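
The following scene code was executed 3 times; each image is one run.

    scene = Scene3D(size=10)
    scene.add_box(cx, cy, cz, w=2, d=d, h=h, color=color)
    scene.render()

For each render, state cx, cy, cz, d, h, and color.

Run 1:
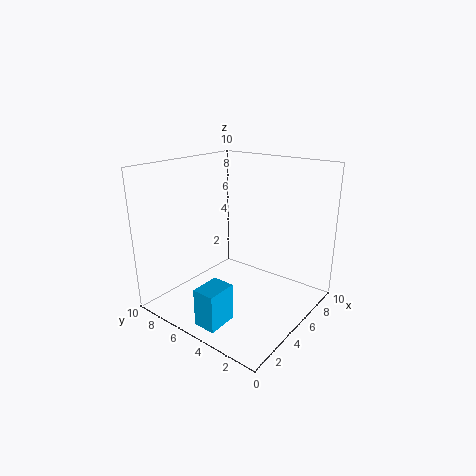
cx = 0.5
cy = 3.5
cz = 0.5
d = 1.5
h = 2.5
color = 'deepskyblue'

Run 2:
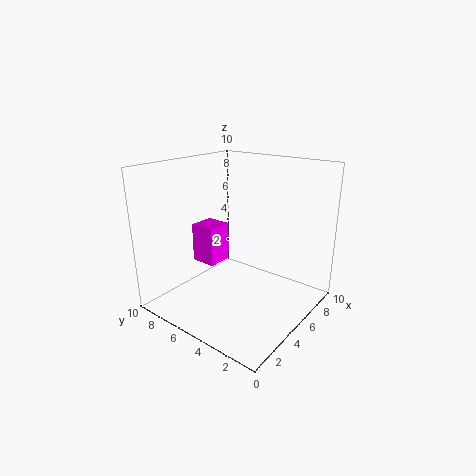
cx = 5
cy = 7.5
cz = 2
d = 2
h = 3
color = 'magenta'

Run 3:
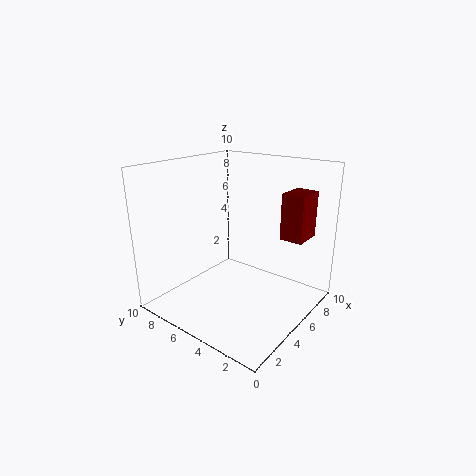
cx = 5.5
cy = 0.5
cz = 5.5
d = 1.5
h = 3
color = 'maroon'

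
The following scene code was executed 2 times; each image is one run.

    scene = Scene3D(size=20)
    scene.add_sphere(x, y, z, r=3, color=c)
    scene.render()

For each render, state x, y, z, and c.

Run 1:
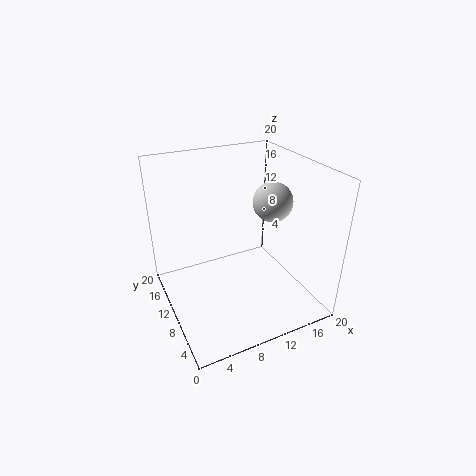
x = 17; y = 12.5; z = 13; c = 'lightgray'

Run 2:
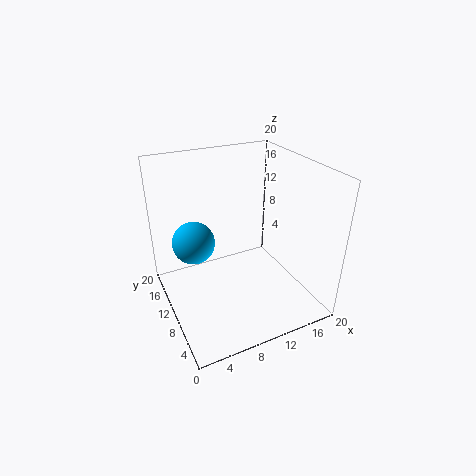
x = 4.5; y = 13; z = 9; c = 'deepskyblue'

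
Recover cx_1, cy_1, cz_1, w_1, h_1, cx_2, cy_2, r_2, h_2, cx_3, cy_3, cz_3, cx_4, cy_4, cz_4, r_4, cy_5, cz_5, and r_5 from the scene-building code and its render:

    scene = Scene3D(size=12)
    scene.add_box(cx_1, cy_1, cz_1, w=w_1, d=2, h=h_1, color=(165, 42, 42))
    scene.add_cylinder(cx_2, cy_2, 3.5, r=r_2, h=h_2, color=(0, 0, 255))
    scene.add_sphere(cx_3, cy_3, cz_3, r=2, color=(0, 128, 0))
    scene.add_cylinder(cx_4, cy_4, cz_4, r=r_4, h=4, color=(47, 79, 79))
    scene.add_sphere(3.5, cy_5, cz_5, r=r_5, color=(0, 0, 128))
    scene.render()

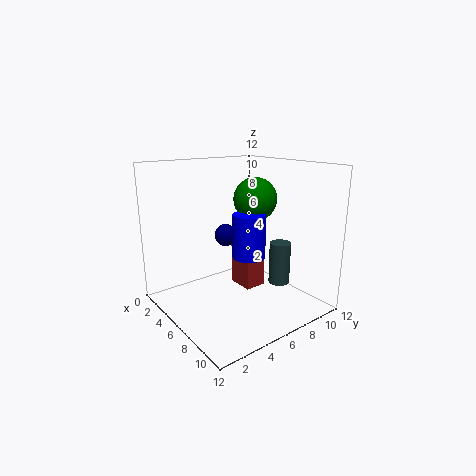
cx_1 = 3, cy_1 = 7.5, cz_1 = 0.5, w_1 = 2.5, h_1 = 5, cx_2 = 5, cy_2 = 8, r_2 = 1.5, h_2 = 4, cx_3 = 4, cy_3 = 9.5, cz_3 = 8.5, cx_4 = 6, cy_4 = 11, cz_4 = 0.5, r_4 = 1, cy_5 = 6.5, cz_5 = 5.5, r_5 = 1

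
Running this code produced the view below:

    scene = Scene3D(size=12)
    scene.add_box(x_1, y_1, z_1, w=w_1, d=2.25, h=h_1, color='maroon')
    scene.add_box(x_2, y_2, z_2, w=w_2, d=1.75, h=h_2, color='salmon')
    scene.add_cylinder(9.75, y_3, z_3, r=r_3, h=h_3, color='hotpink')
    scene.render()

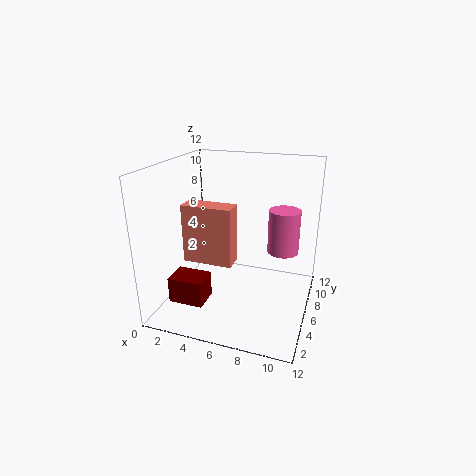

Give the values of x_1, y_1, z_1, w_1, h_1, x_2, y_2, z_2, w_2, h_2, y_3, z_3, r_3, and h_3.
x_1 = 0.75, y_1 = 3, z_1 = 0.5, w_1 = 3, h_1 = 2.25, x_2 = 1.5, y_2 = 4.75, z_2 = 3.75, w_2 = 4.25, h_2 = 5, y_3 = 6.25, z_3 = 5.25, r_3 = 1.25, h_3 = 3.5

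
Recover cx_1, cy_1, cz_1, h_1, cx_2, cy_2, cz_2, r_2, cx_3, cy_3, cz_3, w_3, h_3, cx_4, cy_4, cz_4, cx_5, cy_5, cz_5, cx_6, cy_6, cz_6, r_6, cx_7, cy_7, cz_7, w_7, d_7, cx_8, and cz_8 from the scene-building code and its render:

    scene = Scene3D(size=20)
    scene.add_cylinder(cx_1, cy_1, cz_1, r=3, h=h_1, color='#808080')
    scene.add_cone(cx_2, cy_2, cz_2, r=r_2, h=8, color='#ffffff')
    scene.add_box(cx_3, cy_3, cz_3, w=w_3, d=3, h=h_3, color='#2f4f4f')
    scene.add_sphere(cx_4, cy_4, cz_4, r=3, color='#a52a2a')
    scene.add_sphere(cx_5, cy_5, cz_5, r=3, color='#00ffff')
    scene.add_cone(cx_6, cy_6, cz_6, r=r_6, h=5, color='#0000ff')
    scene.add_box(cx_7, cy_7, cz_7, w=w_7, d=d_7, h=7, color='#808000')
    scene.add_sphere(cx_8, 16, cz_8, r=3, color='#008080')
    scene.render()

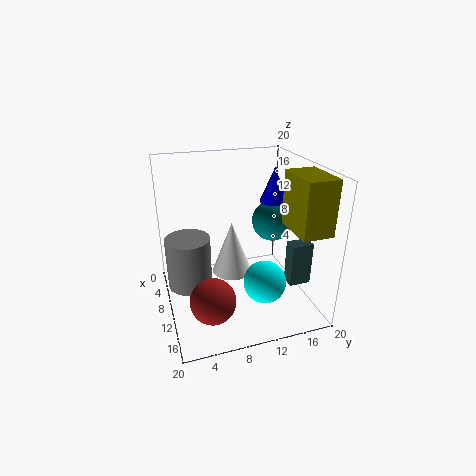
cx_1 = 10, cy_1 = 3, cz_1 = 4, h_1 = 7, cx_2 = 7, cy_2 = 10, cz_2 = 3, r_2 = 3, cx_3 = 13, cy_3 = 16, cz_3 = 4, w_3 = 2, h_3 = 6, cx_4 = 15, cy_4 = 5, cz_4 = 4, cx_5 = 13, cy_5 = 13, cz_5 = 4, cx_6 = 8, cy_6 = 16, cz_6 = 14, r_6 = 2, cx_7 = 13, cy_7 = 15, cz_7 = 13, w_7 = 6, d_7 = 4, cx_8 = 8, cz_8 = 11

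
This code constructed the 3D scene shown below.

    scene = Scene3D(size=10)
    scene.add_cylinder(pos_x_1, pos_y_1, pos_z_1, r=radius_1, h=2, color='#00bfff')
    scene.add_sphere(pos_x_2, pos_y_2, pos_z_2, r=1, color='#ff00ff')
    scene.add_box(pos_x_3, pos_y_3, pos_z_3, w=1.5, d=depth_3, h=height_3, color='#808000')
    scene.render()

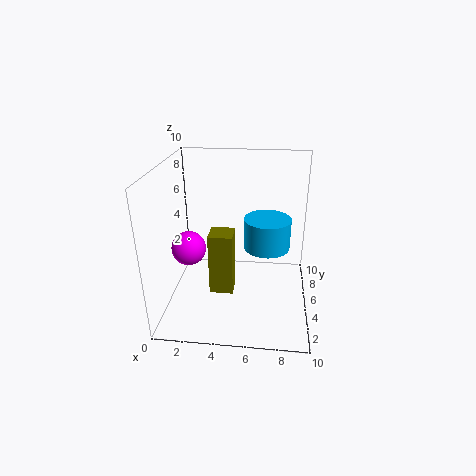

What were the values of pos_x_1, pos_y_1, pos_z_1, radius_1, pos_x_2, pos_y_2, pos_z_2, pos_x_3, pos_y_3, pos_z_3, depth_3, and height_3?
pos_x_1 = 7, pos_y_1 = 4, pos_z_1 = 5, radius_1 = 1.5, pos_x_2 = 2.5, pos_y_2 = 1.5, pos_z_2 = 6, pos_x_3 = 3.5, pos_y_3 = 2, pos_z_3 = 2.5, depth_3 = 1.5, height_3 = 4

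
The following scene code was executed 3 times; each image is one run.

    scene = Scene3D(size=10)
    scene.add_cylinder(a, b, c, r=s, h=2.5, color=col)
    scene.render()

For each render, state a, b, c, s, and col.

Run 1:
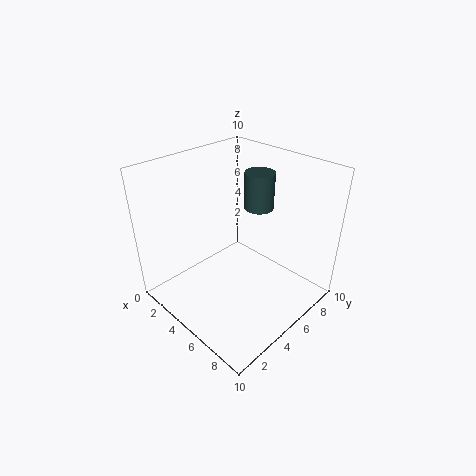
a = 5.5
b = 6.5
c = 7
s = 1
col = 'darkslategray'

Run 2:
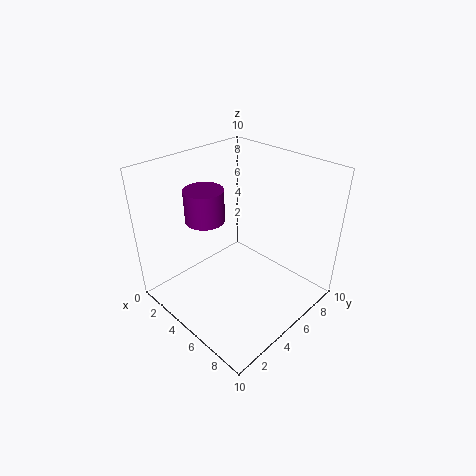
a = 1.5
b = 5
c = 5
s = 1.5
col = 'purple'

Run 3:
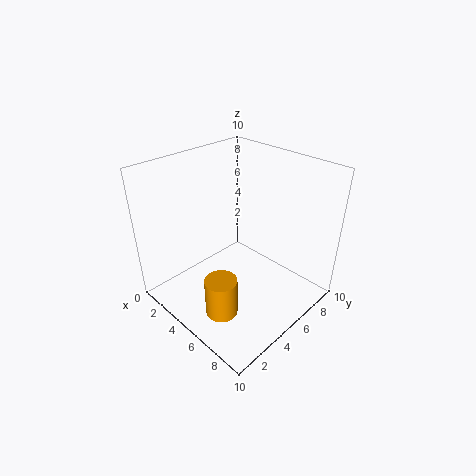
a = 7
b = 1.5
c = 2
s = 1
col = 'orange'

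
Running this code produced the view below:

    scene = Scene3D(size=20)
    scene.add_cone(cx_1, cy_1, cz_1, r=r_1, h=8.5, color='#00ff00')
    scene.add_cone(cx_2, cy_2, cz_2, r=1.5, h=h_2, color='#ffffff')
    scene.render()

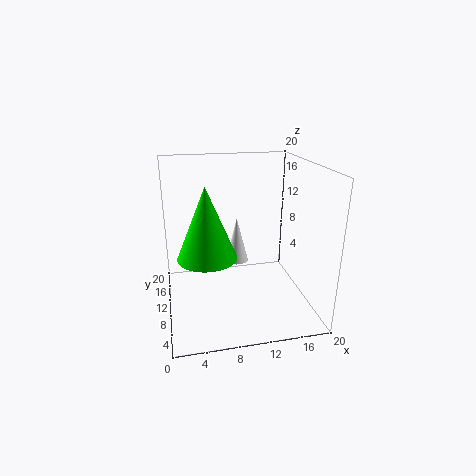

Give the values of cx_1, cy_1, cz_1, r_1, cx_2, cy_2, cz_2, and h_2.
cx_1 = 5, cy_1 = 4, cz_1 = 10.5, r_1 = 3.5, cx_2 = 9.5, cy_2 = 8.5, cz_2 = 7.5, h_2 = 6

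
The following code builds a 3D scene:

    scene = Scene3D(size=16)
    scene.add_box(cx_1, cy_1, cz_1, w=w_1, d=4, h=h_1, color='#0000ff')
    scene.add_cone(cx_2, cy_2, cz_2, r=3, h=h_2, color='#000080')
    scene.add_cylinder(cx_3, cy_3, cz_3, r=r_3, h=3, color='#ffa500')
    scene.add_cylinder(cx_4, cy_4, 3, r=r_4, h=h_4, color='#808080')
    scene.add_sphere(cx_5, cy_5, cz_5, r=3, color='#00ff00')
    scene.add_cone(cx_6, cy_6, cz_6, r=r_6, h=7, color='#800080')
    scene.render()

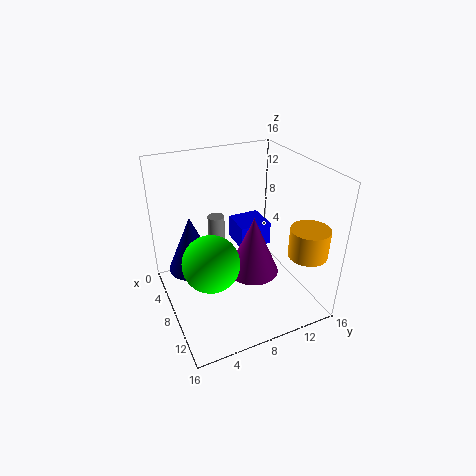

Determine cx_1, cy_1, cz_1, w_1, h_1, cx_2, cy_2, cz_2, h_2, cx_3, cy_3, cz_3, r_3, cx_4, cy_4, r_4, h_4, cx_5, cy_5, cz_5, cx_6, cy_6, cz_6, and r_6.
cx_1 = 1; cy_1 = 10; cz_1 = 4; w_1 = 4; h_1 = 3; cx_2 = 3; cy_2 = 4; cz_2 = 2; h_2 = 7; cx_3 = 14; cy_3 = 13; cz_3 = 8; r_3 = 2; cx_4 = 4; cy_4 = 7; r_4 = 1; h_4 = 6; cx_5 = 10; cy_5 = 4; cz_5 = 7; cx_6 = 8; cy_6 = 10; cz_6 = 3; r_6 = 3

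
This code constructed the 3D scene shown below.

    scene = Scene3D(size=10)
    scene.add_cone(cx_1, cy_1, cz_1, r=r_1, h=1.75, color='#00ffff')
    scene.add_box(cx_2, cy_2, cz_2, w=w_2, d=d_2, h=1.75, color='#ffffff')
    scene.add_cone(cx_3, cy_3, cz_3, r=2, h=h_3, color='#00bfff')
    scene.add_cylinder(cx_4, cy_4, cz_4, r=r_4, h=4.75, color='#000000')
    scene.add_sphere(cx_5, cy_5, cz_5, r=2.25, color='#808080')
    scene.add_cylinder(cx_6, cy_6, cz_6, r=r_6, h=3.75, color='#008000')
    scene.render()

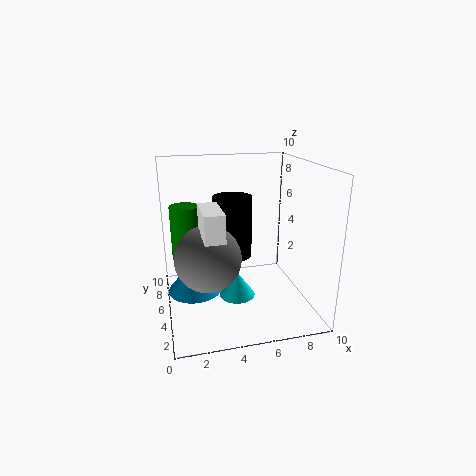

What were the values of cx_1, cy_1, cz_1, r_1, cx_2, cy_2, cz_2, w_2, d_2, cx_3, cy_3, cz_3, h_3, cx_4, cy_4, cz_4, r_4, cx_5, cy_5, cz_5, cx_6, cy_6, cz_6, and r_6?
cx_1 = 4.75
cy_1 = 4.25
cz_1 = 1
r_1 = 1.25
cx_2 = 2.25
cy_2 = 1.75
cz_2 = 6
w_2 = 1.25
d_2 = 3
cx_3 = 2
cy_3 = 6.5
cz_3 = 0.5
h_3 = 2.5
cx_4 = 5.25
cy_4 = 7.75
cz_4 = 2.5
r_4 = 1.5
cx_5 = 2.75
cy_5 = 4.25
cz_5 = 4
cx_6 = 1.5
cy_6 = 6
cz_6 = 3.5
r_6 = 1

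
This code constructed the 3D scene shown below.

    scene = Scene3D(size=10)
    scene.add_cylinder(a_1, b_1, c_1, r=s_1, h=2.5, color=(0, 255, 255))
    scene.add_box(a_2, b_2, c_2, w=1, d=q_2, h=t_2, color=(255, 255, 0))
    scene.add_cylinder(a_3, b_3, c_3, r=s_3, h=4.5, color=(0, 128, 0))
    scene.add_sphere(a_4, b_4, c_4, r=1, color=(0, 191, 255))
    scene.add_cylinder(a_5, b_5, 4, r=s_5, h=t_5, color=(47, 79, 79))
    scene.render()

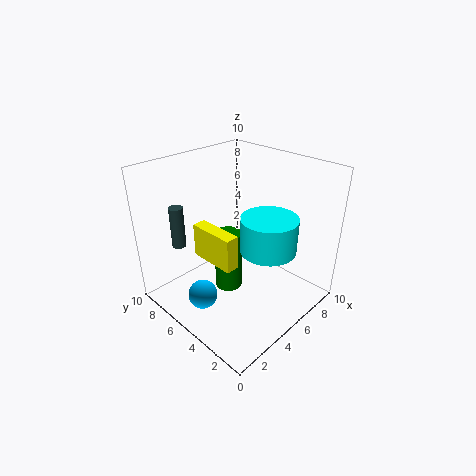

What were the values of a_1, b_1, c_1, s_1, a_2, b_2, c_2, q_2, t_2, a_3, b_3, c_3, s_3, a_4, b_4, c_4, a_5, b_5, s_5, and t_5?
a_1 = 6.5, b_1 = 3.5, c_1 = 4, s_1 = 2, a_2 = 3.5, b_2 = 4.5, c_2 = 3, q_2 = 3.5, t_2 = 2.5, a_3 = 5, b_3 = 6, c_3 = 0.5, s_3 = 1, a_4 = 2, b_4 = 5.5, c_4 = 1.5, a_5 = 2.5, b_5 = 8.5, s_5 = 0.5, t_5 = 3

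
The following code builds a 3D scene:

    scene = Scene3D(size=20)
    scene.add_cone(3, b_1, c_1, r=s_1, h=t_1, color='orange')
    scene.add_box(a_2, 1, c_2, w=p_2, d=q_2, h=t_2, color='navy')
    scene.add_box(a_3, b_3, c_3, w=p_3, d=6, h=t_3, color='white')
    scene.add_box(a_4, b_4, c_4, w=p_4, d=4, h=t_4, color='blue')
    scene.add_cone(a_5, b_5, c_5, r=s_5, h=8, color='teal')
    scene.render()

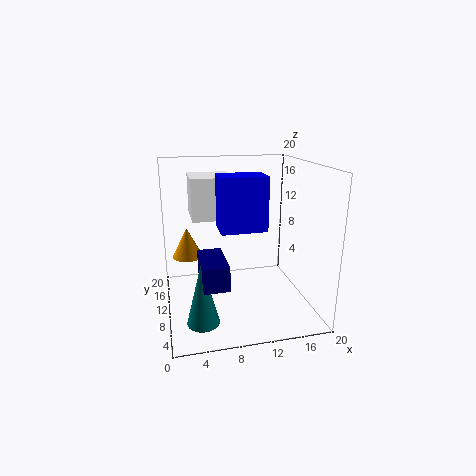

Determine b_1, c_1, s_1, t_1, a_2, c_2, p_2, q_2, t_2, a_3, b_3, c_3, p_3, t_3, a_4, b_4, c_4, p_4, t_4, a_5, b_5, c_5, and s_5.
b_1 = 10
c_1 = 8
s_1 = 2
t_1 = 4
a_2 = 4
c_2 = 7
p_2 = 3
q_2 = 6
t_2 = 3
a_3 = 4
b_3 = 12
c_3 = 12
p_3 = 6
t_3 = 6
a_4 = 7
b_4 = 6
c_4 = 12
p_4 = 6
t_4 = 7
a_5 = 4
b_5 = 3
c_5 = 2
s_5 = 2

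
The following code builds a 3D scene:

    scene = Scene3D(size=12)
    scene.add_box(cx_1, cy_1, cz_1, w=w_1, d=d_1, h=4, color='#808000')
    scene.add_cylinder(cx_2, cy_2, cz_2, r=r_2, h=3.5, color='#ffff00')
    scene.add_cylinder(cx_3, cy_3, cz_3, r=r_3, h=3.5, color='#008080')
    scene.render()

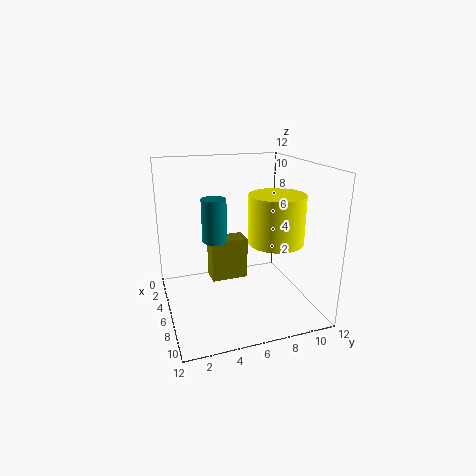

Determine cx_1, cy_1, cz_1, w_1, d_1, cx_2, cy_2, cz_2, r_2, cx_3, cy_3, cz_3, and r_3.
cx_1 = 1
cy_1 = 4.5
cz_1 = 0.5
w_1 = 2
d_1 = 3.5
cx_2 = 10
cy_2 = 7.5
cz_2 = 7
r_2 = 2
cx_3 = 6
cy_3 = 4
cz_3 = 6
r_3 = 1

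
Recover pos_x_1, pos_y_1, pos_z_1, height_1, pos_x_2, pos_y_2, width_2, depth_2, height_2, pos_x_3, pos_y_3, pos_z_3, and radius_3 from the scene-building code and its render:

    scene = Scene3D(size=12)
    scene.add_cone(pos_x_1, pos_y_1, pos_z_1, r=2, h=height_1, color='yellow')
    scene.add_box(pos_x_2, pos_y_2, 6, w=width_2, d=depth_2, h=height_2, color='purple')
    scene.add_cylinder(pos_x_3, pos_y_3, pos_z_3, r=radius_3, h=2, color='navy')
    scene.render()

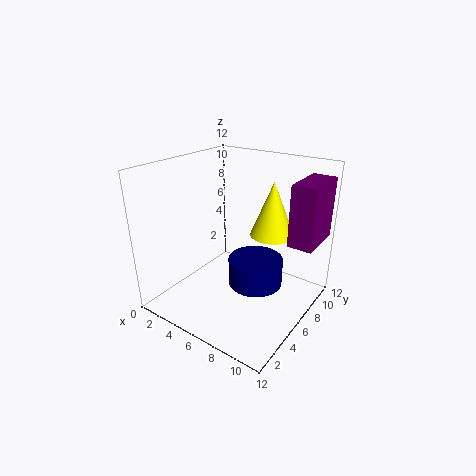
pos_x_1 = 7
pos_y_1 = 10
pos_z_1 = 5
height_1 = 5
pos_x_2 = 10
pos_y_2 = 7
width_2 = 2
depth_2 = 4
height_2 = 5
pos_x_3 = 9
pos_y_3 = 4
pos_z_3 = 4
radius_3 = 2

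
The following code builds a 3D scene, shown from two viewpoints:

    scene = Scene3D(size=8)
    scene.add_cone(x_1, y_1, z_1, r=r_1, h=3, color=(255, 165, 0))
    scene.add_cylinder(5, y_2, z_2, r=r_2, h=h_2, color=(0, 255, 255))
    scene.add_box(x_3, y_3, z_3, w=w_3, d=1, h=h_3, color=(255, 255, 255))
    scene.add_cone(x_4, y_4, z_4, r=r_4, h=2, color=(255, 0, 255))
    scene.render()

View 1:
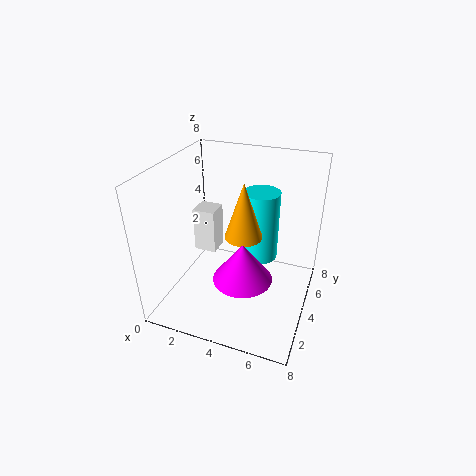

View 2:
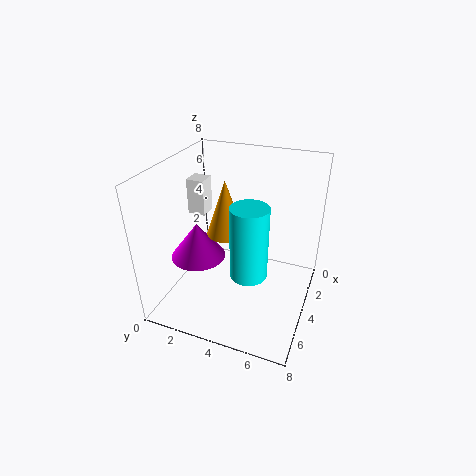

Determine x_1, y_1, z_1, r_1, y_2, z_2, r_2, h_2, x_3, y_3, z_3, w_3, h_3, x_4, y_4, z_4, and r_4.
x_1 = 4.5
y_1 = 3.5
z_1 = 4.5
r_1 = 1
y_2 = 5
z_2 = 2.5
r_2 = 1
h_2 = 4
x_3 = 3
y_3 = 1
z_3 = 5
w_3 = 1
h_3 = 2
x_4 = 5
y_4 = 2
z_4 = 3
r_4 = 1.5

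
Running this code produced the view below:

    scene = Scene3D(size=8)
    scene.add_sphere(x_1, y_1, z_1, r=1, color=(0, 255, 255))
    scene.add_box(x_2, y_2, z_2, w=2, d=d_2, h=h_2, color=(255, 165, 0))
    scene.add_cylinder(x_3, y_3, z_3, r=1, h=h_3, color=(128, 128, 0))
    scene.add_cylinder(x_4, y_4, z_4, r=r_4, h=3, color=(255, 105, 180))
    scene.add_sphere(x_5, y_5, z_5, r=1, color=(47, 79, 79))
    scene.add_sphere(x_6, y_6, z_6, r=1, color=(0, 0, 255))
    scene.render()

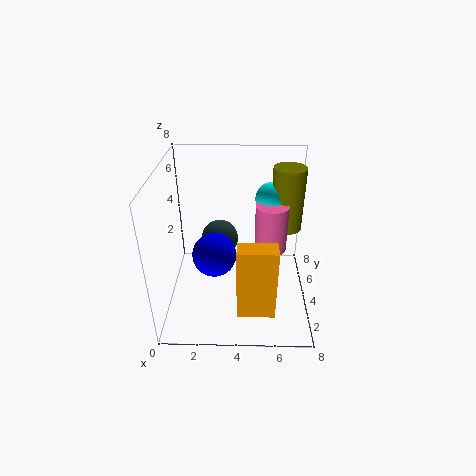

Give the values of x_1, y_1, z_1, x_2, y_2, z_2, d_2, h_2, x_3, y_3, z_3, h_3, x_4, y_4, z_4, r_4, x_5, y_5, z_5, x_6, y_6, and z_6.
x_1 = 6, y_1 = 7, z_1 = 5, x_2 = 4, y_2 = 1, z_2 = 1, d_2 = 1, h_2 = 4, x_3 = 7, y_3 = 7, z_3 = 3, h_3 = 4, x_4 = 6, y_4 = 6, z_4 = 2, r_4 = 1, x_5 = 3, y_5 = 4, z_5 = 4, x_6 = 3, y_6 = 1, z_6 = 5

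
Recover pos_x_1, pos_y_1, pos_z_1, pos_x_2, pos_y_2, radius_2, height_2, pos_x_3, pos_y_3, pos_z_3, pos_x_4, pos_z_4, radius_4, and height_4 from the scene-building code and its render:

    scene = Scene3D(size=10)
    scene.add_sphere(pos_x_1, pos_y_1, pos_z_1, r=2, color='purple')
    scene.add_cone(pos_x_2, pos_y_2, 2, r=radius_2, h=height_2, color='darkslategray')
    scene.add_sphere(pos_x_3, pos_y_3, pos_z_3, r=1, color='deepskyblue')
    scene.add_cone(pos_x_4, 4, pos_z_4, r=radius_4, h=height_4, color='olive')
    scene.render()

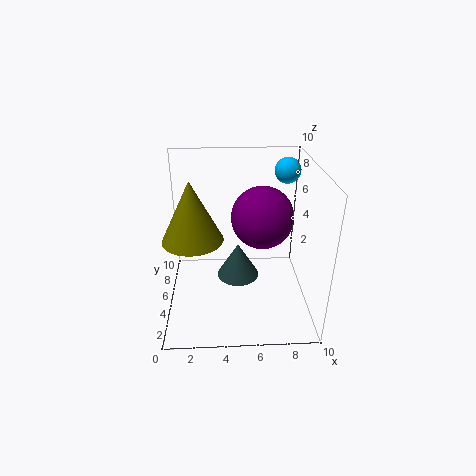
pos_x_1 = 6.5, pos_y_1 = 4, pos_z_1 = 7, pos_x_2 = 5, pos_y_2 = 5, radius_2 = 1.5, height_2 = 2.5, pos_x_3 = 9, pos_y_3 = 9, pos_z_3 = 8.5, pos_x_4 = 2, pos_z_4 = 5.5, radius_4 = 2, height_4 = 4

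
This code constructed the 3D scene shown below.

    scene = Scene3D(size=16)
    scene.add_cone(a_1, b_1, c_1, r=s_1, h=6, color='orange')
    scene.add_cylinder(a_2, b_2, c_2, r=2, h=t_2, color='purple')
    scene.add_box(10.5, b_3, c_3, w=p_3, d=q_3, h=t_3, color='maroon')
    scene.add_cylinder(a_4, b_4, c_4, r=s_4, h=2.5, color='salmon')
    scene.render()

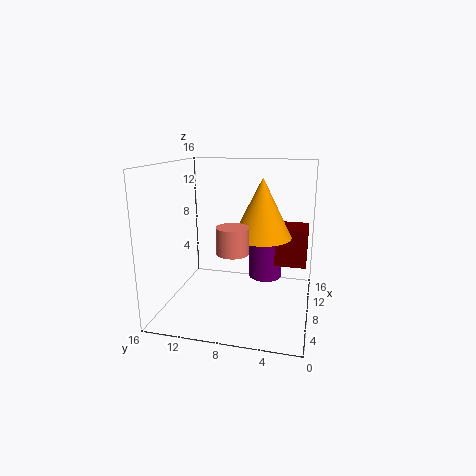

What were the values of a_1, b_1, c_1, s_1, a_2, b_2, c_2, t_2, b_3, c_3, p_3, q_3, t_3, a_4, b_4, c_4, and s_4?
a_1 = 6, b_1 = 5, c_1 = 9, s_1 = 3, a_2 = 12, b_2 = 5.5, c_2 = 2, t_2 = 6.5, b_3 = 0.5, c_3 = 4, p_3 = 4, q_3 = 5.5, t_3 = 4.5, a_4 = 2, b_4 = 7, c_4 = 8.5, s_4 = 1.5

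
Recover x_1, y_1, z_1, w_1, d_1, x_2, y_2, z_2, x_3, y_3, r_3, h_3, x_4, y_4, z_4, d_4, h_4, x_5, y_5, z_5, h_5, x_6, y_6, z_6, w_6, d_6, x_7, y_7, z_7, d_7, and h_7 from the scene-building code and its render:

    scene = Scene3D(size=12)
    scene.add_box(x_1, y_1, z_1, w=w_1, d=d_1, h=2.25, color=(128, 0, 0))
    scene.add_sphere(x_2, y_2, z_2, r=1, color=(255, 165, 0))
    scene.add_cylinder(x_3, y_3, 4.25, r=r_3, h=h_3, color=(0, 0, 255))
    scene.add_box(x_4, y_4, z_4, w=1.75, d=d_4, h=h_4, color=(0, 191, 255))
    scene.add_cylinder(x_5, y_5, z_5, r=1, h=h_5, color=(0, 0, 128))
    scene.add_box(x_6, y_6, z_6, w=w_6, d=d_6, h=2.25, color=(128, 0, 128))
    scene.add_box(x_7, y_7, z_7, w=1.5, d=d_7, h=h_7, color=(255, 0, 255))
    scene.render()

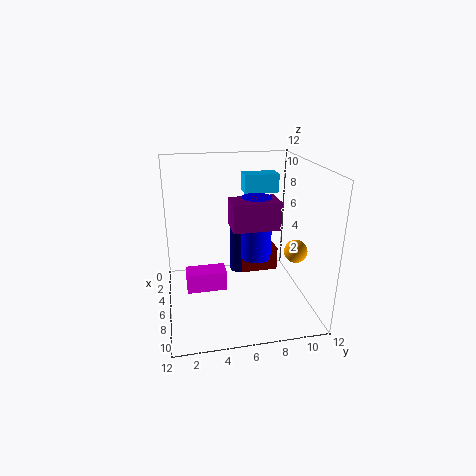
x_1 = 1.5, y_1 = 7, z_1 = 1, w_1 = 1.75, d_1 = 3.5, x_2 = 6.5, y_2 = 11, z_2 = 4.5, x_3 = 6.25, y_3 = 7.5, r_3 = 1.25, h_3 = 5.25, x_4 = 0.25, y_4 = 7.5, z_4 = 8.5, d_4 = 3.25, h_4 = 1.75, x_5 = 2.25, y_5 = 7, z_5 = 1, h_5 = 5.75, x_6 = 5.75, y_6 = 5.25, z_6 = 7.25, w_6 = 2.25, d_6 = 3.75, x_7 = 7.75, y_7 = 1.5, z_7 = 3.25, d_7 = 3, h_7 = 1.5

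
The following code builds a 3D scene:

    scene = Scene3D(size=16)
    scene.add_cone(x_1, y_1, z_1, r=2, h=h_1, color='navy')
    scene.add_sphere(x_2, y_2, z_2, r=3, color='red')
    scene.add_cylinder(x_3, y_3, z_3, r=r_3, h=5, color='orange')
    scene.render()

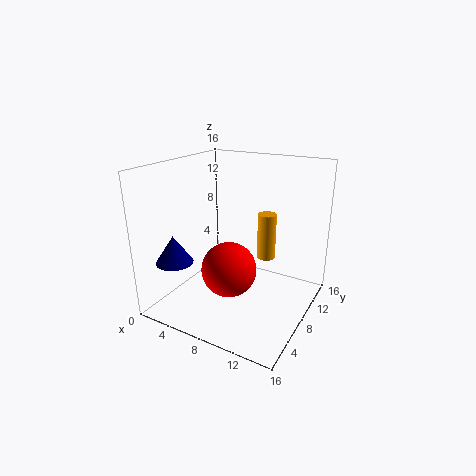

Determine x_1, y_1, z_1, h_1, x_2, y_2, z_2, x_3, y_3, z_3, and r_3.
x_1 = 3; y_1 = 3; z_1 = 6; h_1 = 3; x_2 = 8; y_2 = 6; z_2 = 5; x_3 = 11; y_3 = 9; z_3 = 6; r_3 = 1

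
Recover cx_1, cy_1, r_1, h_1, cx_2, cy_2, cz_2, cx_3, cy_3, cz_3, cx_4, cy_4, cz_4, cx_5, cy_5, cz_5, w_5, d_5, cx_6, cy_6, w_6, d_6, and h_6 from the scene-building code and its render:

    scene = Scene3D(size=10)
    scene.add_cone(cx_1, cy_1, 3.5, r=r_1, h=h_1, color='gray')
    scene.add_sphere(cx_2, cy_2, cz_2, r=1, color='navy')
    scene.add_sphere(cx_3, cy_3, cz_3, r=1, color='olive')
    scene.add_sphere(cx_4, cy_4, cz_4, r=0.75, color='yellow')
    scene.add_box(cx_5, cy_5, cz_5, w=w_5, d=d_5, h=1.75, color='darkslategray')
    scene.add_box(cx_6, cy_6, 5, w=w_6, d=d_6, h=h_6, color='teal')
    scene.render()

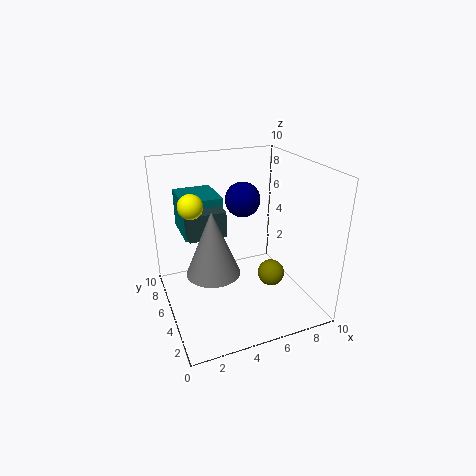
cx_1 = 2.75, cy_1 = 3.75, r_1 = 1.75, h_1 = 4.25, cx_2 = 4.25, cy_2 = 2.5, cz_2 = 8.75, cx_3 = 7.75, cy_3 = 5, cz_3 = 1.5, cx_4 = 1.5, cy_4 = 3.75, cz_4 = 8.25, cx_5 = 1.5, cy_5 = 4.5, cz_5 = 5.5, w_5 = 2.5, d_5 = 1.25, cx_6 = 1.5, cy_6 = 5.75, w_6 = 2.75, d_6 = 3.25, h_6 = 2.75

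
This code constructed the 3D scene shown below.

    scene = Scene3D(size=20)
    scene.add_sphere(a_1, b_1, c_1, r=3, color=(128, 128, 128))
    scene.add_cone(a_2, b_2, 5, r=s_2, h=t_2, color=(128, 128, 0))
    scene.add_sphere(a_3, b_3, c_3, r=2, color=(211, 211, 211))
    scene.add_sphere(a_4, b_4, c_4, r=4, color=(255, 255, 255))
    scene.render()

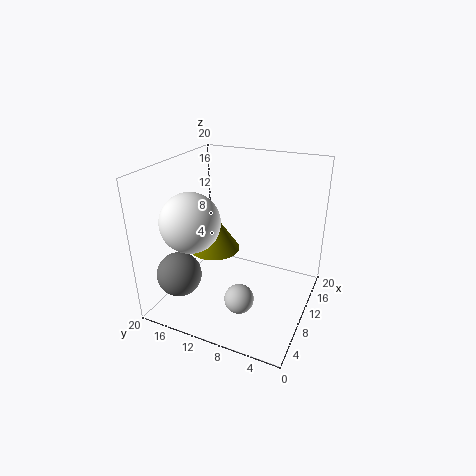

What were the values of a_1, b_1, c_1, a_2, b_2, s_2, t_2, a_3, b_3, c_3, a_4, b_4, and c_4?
a_1 = 4; b_1 = 16; c_1 = 6; a_2 = 14; b_2 = 16; s_2 = 4; t_2 = 6; a_3 = 6; b_3 = 8; c_3 = 3; a_4 = 6; b_4 = 15; c_4 = 13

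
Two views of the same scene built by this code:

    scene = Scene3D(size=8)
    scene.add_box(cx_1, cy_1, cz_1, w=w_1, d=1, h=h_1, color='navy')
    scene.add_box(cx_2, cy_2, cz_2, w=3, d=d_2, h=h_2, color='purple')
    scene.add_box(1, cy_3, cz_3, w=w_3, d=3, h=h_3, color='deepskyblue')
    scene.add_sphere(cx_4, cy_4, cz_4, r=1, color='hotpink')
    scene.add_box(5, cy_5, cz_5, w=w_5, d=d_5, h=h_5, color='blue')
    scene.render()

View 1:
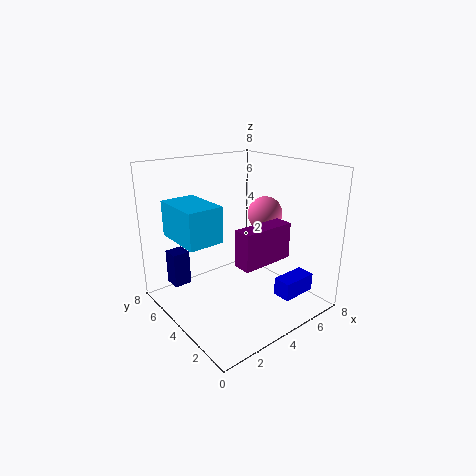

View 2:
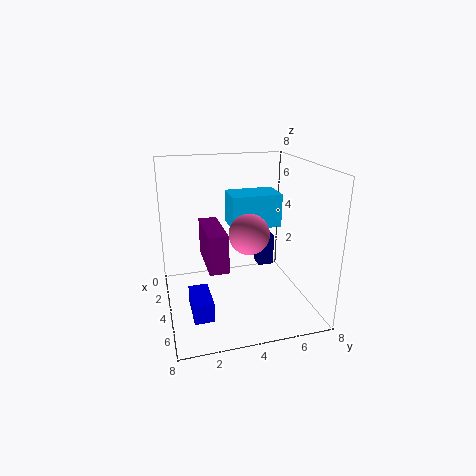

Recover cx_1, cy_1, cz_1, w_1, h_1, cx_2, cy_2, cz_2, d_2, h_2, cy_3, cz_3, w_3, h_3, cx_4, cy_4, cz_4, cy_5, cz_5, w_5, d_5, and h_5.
cx_1 = 1, cy_1 = 6, cz_1 = 1, w_1 = 1, h_1 = 2, cx_2 = 3, cy_2 = 2, cz_2 = 3, d_2 = 1, h_2 = 2, cy_3 = 4, cz_3 = 4, w_3 = 2, h_3 = 2, cx_4 = 6, cy_4 = 4, cz_4 = 5, cy_5 = 1, cz_5 = 1, w_5 = 2, d_5 = 1, h_5 = 1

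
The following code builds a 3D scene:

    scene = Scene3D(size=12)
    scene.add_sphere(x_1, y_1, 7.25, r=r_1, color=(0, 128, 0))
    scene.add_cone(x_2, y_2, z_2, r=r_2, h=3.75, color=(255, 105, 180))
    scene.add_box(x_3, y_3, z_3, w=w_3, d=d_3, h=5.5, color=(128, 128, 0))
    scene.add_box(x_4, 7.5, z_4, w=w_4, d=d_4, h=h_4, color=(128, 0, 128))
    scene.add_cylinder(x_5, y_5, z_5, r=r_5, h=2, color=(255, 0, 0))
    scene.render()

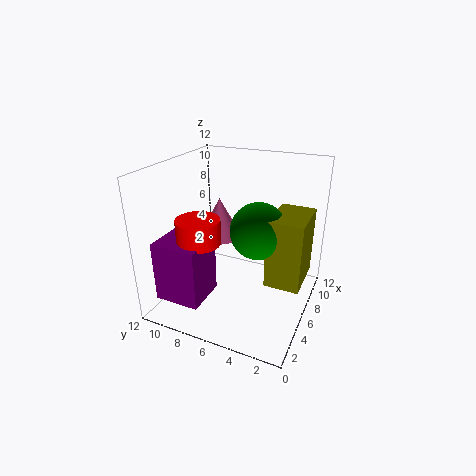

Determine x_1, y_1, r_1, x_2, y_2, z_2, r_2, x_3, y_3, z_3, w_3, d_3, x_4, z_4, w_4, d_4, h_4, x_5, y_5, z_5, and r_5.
x_1 = 5.5, y_1 = 4, r_1 = 2.25, x_2 = 9, y_2 = 9.25, z_2 = 4.25, r_2 = 2, x_3 = 4.25, y_3 = 0.25, z_3 = 3.25, w_3 = 4, d_3 = 2.75, x_4 = 1.25, z_4 = 1.5, w_4 = 3.5, d_4 = 3.75, h_4 = 5, x_5 = 3.5, y_5 = 8.25, z_5 = 6.25, r_5 = 1.75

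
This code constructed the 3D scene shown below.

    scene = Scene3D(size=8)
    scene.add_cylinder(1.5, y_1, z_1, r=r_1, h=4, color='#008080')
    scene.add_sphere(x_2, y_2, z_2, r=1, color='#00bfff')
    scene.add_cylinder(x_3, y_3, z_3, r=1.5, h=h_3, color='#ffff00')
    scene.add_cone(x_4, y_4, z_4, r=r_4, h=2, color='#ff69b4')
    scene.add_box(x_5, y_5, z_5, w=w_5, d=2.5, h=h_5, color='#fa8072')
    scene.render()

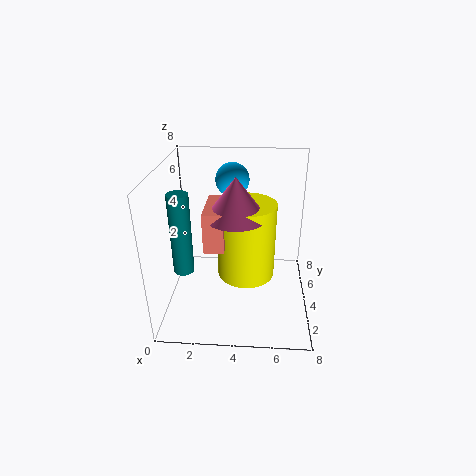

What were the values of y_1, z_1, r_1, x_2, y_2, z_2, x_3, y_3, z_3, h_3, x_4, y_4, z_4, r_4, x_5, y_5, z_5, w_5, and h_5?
y_1 = 1.5, z_1 = 3.5, r_1 = 0.5, x_2 = 3.5, y_2 = 6.5, z_2 = 6.5, x_3 = 4.5, y_3 = 3, z_3 = 2.5, h_3 = 4, x_4 = 4, y_4 = 2.5, z_4 = 6, r_4 = 1.5, x_5 = 2.5, y_5 = 1.5, z_5 = 4.5, w_5 = 1, h_5 = 2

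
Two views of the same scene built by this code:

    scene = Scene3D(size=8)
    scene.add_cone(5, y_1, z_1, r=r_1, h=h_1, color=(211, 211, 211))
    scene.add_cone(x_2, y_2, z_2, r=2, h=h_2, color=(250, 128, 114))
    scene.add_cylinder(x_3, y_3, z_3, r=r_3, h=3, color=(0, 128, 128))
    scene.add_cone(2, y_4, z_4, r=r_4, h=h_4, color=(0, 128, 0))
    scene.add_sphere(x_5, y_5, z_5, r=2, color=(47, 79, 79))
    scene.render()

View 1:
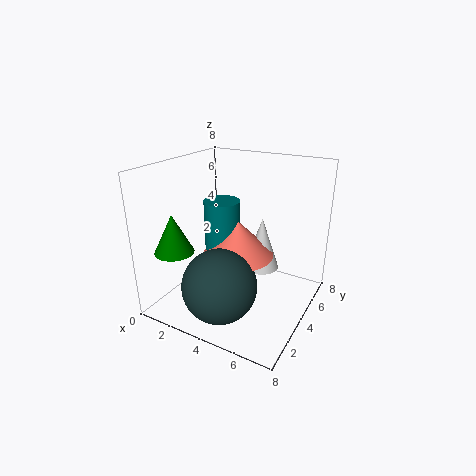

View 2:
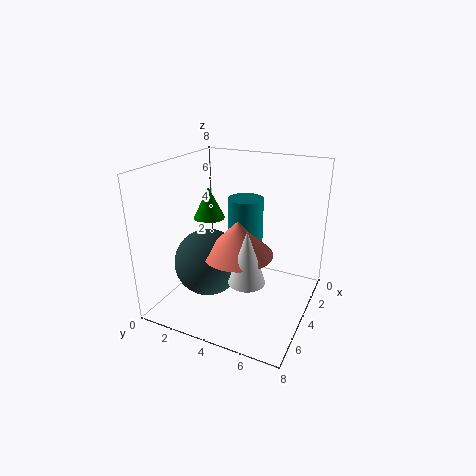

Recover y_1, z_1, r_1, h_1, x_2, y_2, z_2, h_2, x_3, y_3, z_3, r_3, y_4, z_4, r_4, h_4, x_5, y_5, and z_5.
y_1 = 5
z_1 = 2
r_1 = 1
h_1 = 3
x_2 = 4
y_2 = 4
z_2 = 3
h_2 = 2
x_3 = 3
y_3 = 4
z_3 = 3
r_3 = 1
y_4 = 1
z_4 = 4
r_4 = 1
h_4 = 2
x_5 = 4
y_5 = 2
z_5 = 2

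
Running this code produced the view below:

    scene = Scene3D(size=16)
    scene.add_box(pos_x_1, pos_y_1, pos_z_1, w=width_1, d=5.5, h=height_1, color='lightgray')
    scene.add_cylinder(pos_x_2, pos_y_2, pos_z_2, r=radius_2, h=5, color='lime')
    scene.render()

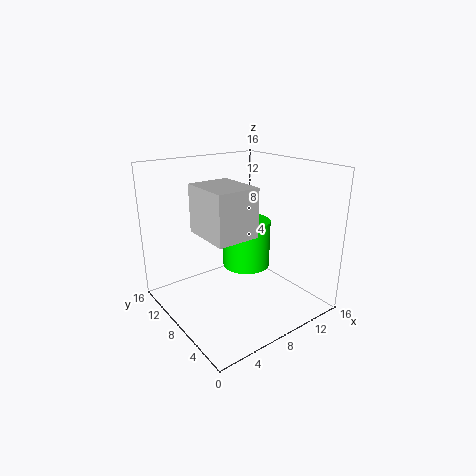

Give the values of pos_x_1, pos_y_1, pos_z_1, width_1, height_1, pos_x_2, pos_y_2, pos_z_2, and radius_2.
pos_x_1 = 3
pos_y_1 = 4
pos_z_1 = 9.5
width_1 = 4.5
height_1 = 5
pos_x_2 = 8
pos_y_2 = 6.5
pos_z_2 = 5.5
radius_2 = 2.5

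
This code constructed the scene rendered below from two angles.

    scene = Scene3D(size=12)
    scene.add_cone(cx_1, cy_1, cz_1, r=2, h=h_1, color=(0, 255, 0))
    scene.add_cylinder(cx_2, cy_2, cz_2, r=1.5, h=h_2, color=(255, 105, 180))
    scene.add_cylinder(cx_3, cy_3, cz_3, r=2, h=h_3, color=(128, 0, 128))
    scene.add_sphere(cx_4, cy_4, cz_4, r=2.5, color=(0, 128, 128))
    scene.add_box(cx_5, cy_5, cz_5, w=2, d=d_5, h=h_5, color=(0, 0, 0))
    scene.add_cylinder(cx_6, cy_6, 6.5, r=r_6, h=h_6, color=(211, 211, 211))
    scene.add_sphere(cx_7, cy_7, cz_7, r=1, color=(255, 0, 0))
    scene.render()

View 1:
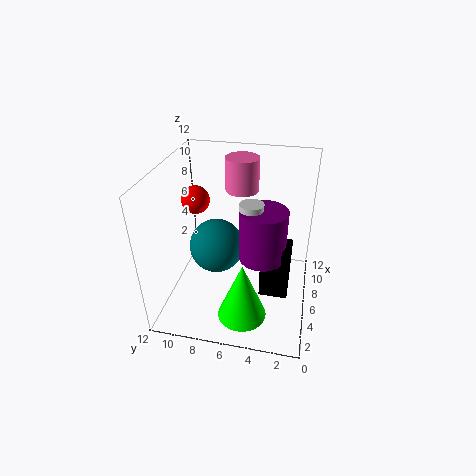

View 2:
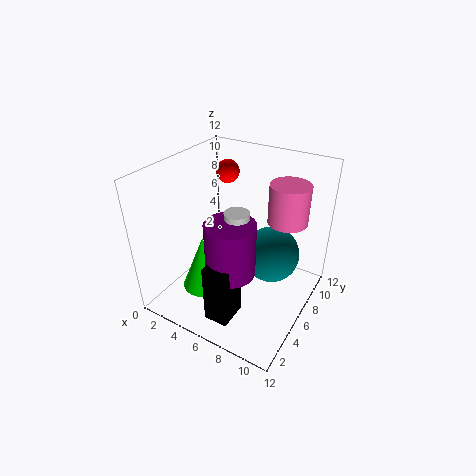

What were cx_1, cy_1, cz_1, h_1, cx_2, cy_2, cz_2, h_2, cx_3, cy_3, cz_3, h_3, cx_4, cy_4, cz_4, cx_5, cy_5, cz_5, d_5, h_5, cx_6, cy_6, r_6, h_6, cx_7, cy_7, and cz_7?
cx_1 = 3
cy_1 = 5
cz_1 = 0.5
h_1 = 5
cx_2 = 10
cy_2 = 6.5
cz_2 = 8.5
h_2 = 3
cx_3 = 6.5
cy_3 = 4
cz_3 = 4
h_3 = 4.5
cx_4 = 8
cy_4 = 8.5
cz_4 = 3.5
cx_5 = 5.5
cy_5 = 1.5
cz_5 = 0.5
d_5 = 2.5
h_5 = 5
cx_6 = 6.5
cy_6 = 5
r_6 = 1
h_6 = 2.5
cx_7 = 3.5
cy_7 = 8.5
cz_7 = 10.5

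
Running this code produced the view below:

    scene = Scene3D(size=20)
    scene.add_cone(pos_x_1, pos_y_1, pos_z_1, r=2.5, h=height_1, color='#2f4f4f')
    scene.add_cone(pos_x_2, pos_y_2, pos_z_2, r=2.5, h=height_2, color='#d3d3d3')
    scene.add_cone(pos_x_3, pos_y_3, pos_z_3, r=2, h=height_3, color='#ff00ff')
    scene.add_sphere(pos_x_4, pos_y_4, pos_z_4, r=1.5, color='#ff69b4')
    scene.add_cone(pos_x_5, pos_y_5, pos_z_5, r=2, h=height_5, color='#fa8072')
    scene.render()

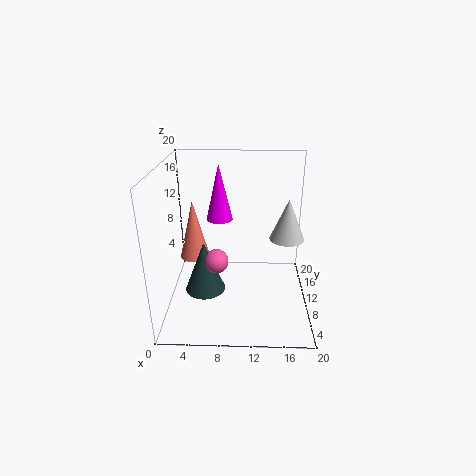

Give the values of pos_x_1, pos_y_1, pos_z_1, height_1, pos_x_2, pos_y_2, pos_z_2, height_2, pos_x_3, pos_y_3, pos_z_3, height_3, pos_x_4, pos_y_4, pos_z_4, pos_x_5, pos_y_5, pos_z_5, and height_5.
pos_x_1 = 6; pos_y_1 = 4.5; pos_z_1 = 5.5; height_1 = 6.5; pos_x_2 = 17; pos_y_2 = 12; pos_z_2 = 9; height_2 = 6; pos_x_3 = 7; pos_y_3 = 15.5; pos_z_3 = 10.5; height_3 = 8.5; pos_x_4 = 7.5; pos_y_4 = 4.5; pos_z_4 = 9.5; pos_x_5 = 4; pos_y_5 = 9.5; pos_z_5 = 7.5; height_5 = 8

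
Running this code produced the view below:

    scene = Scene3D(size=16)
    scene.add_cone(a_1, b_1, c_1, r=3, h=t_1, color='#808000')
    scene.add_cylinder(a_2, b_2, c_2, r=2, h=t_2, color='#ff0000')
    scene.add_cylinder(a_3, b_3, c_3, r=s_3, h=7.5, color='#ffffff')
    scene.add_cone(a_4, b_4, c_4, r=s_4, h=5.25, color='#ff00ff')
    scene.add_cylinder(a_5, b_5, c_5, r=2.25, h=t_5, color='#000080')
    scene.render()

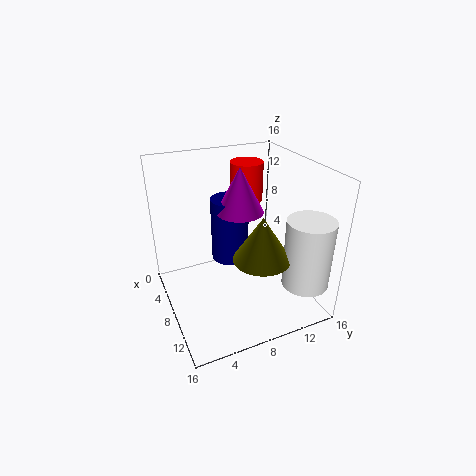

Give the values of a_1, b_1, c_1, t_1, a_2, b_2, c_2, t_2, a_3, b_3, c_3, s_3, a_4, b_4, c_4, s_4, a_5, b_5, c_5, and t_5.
a_1 = 11.75, b_1 = 9, c_1 = 7.25, t_1 = 4.75, a_2 = 2.75, b_2 = 11.5, c_2 = 10, t_2 = 4.75, a_3 = 13.5, b_3 = 13.5, c_3 = 4, s_3 = 2.5, a_4 = 5.75, b_4 = 9.25, c_4 = 10, s_4 = 2.75, a_5 = 4.5, b_5 = 8.5, c_5 = 3.5, t_5 = 7.75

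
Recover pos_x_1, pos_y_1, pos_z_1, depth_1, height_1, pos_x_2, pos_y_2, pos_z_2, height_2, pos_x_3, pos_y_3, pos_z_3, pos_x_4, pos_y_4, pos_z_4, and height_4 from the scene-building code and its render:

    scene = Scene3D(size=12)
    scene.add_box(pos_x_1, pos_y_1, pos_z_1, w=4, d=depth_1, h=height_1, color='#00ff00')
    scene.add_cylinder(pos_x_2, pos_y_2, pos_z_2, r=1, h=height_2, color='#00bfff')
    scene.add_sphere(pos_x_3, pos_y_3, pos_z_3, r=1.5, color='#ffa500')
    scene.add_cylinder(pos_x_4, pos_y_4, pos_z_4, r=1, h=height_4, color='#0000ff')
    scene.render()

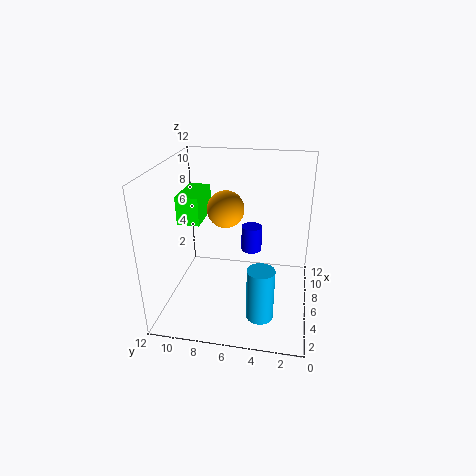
pos_x_1 = 6.5
pos_y_1 = 9.5
pos_z_1 = 6.5
depth_1 = 2
height_1 = 2.5
pos_x_2 = 1.5
pos_y_2 = 3.5
pos_z_2 = 2
height_2 = 4
pos_x_3 = 6
pos_y_3 = 7
pos_z_3 = 8.5
pos_x_4 = 10.5
pos_y_4 = 5.5
pos_z_4 = 2.5
height_4 = 2.5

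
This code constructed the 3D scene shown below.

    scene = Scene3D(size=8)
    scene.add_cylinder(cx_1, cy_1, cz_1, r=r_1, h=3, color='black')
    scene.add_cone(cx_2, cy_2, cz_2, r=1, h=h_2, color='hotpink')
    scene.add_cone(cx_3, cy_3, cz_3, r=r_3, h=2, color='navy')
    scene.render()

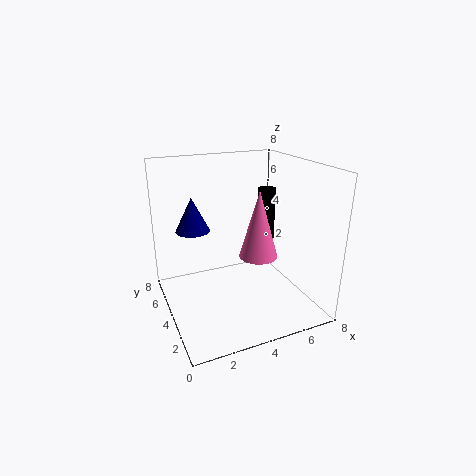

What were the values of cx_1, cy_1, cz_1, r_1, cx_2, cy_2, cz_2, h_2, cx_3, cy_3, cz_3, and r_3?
cx_1 = 6; cy_1 = 4.5; cz_1 = 3.5; r_1 = 0.5; cx_2 = 4.5; cy_2 = 2.5; cz_2 = 3.5; h_2 = 3.5; cx_3 = 2; cy_3 = 6; cz_3 = 4; r_3 = 1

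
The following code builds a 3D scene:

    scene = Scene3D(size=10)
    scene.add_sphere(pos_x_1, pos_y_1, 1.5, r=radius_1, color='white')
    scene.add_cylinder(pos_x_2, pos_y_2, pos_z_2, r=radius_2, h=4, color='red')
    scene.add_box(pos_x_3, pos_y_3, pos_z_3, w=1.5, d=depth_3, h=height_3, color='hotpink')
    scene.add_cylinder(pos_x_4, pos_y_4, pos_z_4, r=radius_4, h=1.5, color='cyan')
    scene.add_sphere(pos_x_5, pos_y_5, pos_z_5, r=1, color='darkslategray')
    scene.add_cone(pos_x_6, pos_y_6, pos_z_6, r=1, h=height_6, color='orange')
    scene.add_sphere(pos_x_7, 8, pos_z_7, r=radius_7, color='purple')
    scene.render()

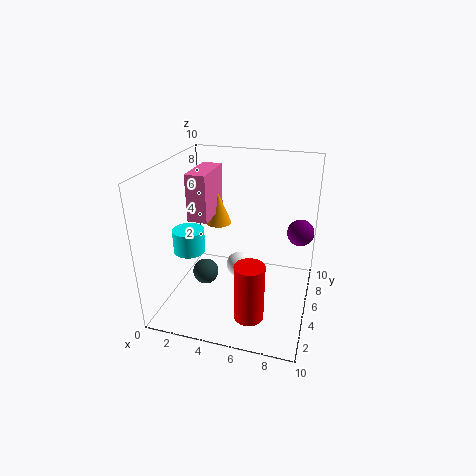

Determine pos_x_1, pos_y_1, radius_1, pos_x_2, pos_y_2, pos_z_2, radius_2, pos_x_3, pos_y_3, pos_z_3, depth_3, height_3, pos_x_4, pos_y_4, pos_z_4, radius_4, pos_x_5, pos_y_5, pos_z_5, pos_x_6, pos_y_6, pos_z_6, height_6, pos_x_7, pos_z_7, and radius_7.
pos_x_1 = 4.5
pos_y_1 = 7
radius_1 = 1
pos_x_2 = 6.5
pos_y_2 = 2.5
pos_z_2 = 0.5
radius_2 = 1
pos_x_3 = 1
pos_y_3 = 5.5
pos_z_3 = 5.5
depth_3 = 3.5
height_3 = 3.5
pos_x_4 = 2.5
pos_y_4 = 2.5
pos_z_4 = 5
radius_4 = 1
pos_x_5 = 2
pos_y_5 = 6
pos_z_5 = 1
pos_x_6 = 2.5
pos_y_6 = 8
pos_z_6 = 4.5
height_6 = 2.5
pos_x_7 = 9
pos_z_7 = 4.5
radius_7 = 1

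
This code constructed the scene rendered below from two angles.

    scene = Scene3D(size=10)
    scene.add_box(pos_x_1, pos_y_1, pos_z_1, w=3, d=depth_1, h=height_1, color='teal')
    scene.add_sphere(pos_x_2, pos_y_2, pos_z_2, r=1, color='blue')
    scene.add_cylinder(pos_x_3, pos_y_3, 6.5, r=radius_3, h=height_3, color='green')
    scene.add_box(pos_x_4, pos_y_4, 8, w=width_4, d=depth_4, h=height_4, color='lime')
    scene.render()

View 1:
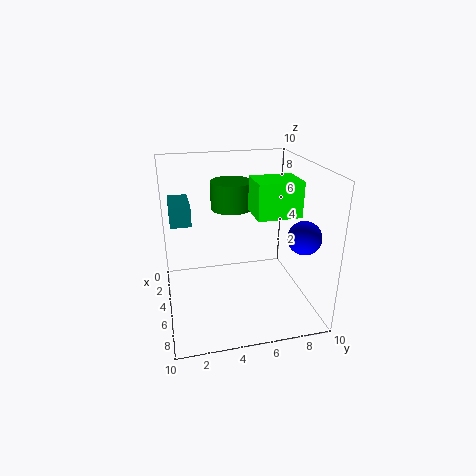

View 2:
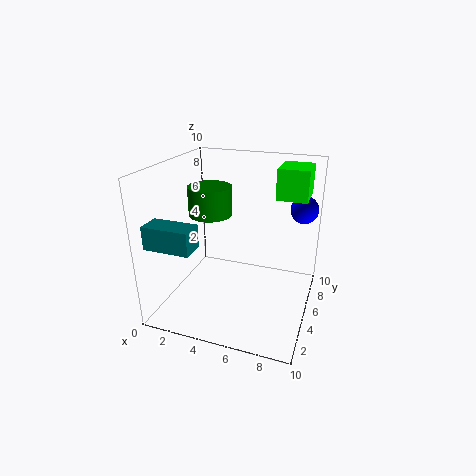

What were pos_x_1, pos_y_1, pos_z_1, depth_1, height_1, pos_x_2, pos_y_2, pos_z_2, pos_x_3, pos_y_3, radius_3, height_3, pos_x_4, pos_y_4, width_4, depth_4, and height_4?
pos_x_1 = 0.5; pos_y_1 = 0.5; pos_z_1 = 5.5; depth_1 = 1.5; height_1 = 1.5; pos_x_2 = 9; pos_y_2 = 8; pos_z_2 = 6.5; pos_x_3 = 3; pos_y_3 = 5; radius_3 = 1.5; height_3 = 2; pos_x_4 = 7.5; pos_y_4 = 5; width_4 = 2; depth_4 = 2.5; height_4 = 2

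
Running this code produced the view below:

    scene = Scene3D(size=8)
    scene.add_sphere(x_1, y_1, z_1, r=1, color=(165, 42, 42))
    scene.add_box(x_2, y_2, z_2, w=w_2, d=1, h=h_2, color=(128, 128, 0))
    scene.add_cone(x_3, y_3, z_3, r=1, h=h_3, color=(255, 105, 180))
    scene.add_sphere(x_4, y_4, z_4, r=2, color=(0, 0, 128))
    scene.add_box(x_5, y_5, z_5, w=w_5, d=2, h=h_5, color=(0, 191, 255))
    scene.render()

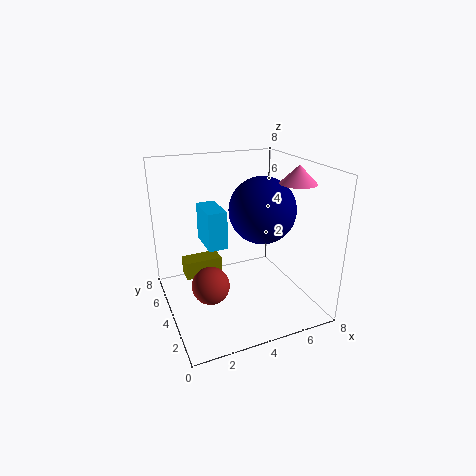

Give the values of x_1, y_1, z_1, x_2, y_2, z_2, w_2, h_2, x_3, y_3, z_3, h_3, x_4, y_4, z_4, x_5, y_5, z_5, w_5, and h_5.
x_1 = 2, y_1 = 3, z_1 = 2, x_2 = 1, y_2 = 4, z_2 = 2, w_2 = 2, h_2 = 1, x_3 = 7, y_3 = 3, z_3 = 7, h_3 = 1, x_4 = 6, y_4 = 5, z_4 = 5, x_5 = 2, y_5 = 3, z_5 = 4, w_5 = 1, h_5 = 2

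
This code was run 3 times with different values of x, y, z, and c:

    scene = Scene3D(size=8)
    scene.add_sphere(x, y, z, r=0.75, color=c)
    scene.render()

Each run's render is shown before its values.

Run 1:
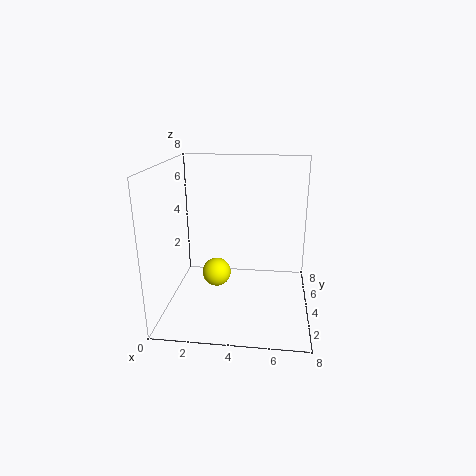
x = 3
y = 2.75
z = 2.5
c = 'yellow'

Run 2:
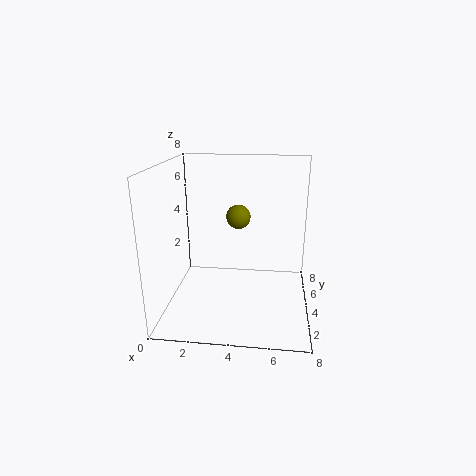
x = 3.75
y = 6.25
z = 4.5
c = 'olive'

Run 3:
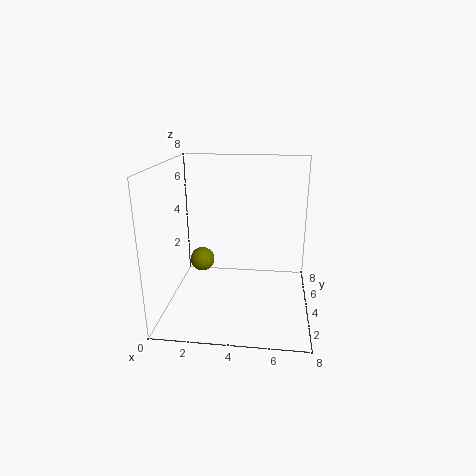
x = 1.5
y = 5.75
z = 1.75
c = 'olive'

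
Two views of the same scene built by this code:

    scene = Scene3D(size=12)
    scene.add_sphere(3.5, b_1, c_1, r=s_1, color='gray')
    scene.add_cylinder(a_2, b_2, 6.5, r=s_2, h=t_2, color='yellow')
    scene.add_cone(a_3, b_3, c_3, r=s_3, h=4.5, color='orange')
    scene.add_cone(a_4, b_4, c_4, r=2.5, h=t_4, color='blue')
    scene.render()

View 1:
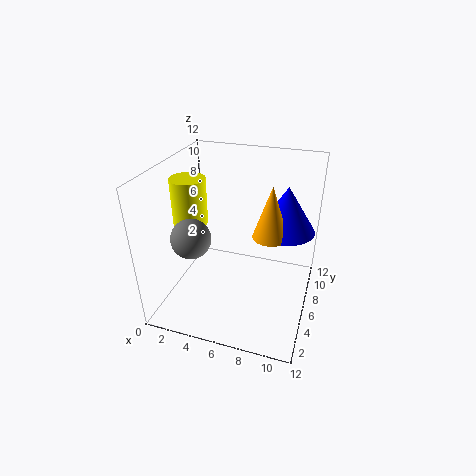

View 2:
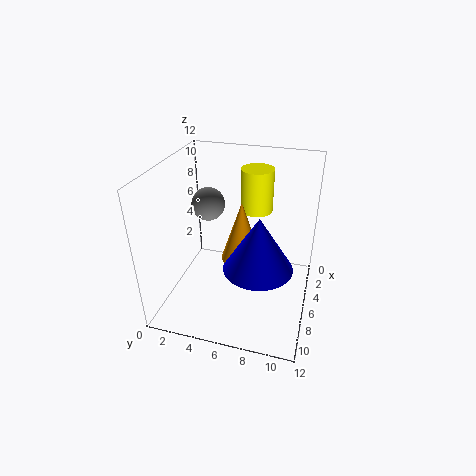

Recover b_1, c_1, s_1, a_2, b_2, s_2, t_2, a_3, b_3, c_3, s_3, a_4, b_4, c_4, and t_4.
b_1 = 2.5, c_1 = 7.5, s_1 = 1.5, a_2 = 1.5, b_2 = 6.5, s_2 = 1.5, t_2 = 4, a_3 = 8.5, b_3 = 7, c_3 = 6, s_3 = 1.5, a_4 = 9.5, b_4 = 8.5, c_4 = 6, t_4 = 4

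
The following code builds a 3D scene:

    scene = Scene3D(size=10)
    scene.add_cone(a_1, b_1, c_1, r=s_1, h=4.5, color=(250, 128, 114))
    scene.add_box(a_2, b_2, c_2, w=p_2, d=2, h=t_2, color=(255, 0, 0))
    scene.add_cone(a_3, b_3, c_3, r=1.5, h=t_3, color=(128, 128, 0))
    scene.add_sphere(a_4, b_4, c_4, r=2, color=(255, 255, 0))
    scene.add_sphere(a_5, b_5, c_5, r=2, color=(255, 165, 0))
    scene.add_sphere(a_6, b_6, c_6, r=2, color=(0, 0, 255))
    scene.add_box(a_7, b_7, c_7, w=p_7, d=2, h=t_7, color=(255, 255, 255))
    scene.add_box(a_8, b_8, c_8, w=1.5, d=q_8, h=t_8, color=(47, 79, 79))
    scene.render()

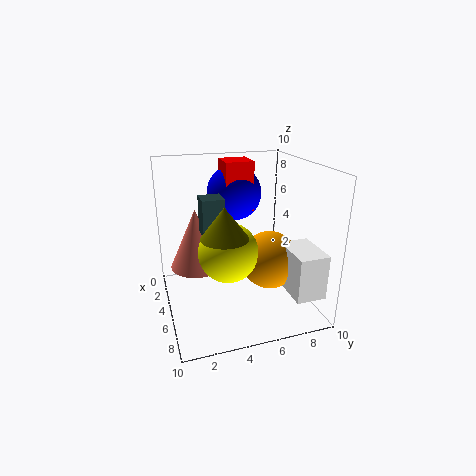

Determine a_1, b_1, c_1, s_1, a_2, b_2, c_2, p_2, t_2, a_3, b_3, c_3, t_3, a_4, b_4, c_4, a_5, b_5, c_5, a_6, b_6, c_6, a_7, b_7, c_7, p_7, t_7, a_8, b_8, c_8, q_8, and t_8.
a_1 = 2.5; b_1 = 2.5; c_1 = 2; s_1 = 2; a_2 = 2; b_2 = 4.5; c_2 = 6.5; p_2 = 2; t_2 = 3.5; a_3 = 7; b_3 = 3.5; c_3 = 6; t_3 = 2; a_4 = 6; b_4 = 4; c_4 = 4.5; a_5 = 6; b_5 = 7; c_5 = 3.5; a_6 = 2.5; b_6 = 5.5; c_6 = 7.5; a_7 = 6.5; b_7 = 7.5; c_7 = 2; p_7 = 3; t_7 = 3; a_8 = 4; b_8 = 2.5; c_8 = 5.5; q_8 = 1.5; t_8 = 2.5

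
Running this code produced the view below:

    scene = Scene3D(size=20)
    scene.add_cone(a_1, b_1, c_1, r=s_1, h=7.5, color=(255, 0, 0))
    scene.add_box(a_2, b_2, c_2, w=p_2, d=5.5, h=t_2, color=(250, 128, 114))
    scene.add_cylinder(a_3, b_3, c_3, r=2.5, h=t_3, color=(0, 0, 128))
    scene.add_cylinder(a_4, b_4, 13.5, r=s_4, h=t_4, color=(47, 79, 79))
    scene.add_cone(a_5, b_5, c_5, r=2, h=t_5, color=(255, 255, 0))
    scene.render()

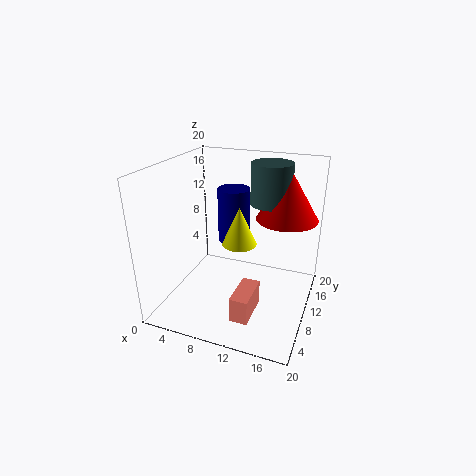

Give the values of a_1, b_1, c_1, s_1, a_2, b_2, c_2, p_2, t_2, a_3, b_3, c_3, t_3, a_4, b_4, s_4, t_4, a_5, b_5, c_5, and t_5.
a_1 = 15.5, b_1 = 15.5, c_1 = 11.5, s_1 = 4.5, a_2 = 11, b_2 = 4, c_2 = 0.5, p_2 = 2.5, t_2 = 3.5, a_3 = 7, b_3 = 16, c_3 = 6.5, t_3 = 8.5, a_4 = 13, b_4 = 15.5, s_4 = 3, t_4 = 6, a_5 = 12.5, b_5 = 4, c_5 = 12.5, t_5 = 4.5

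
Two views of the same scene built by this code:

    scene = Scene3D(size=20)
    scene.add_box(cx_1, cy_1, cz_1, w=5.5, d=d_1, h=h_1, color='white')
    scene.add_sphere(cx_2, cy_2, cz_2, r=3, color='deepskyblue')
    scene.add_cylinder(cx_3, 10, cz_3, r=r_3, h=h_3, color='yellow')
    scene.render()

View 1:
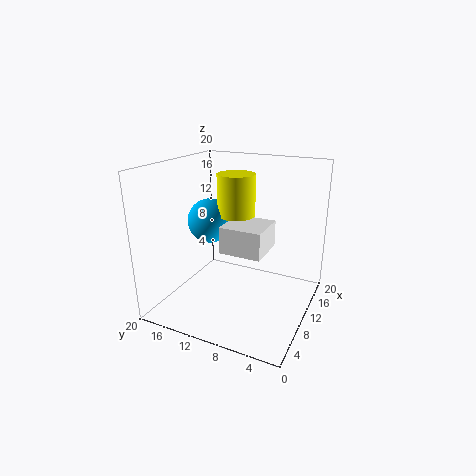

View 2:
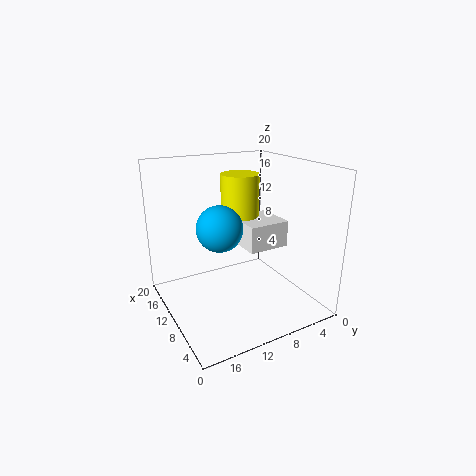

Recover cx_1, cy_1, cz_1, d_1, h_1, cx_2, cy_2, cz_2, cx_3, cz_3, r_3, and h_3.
cx_1 = 5.5, cy_1 = 5, cz_1 = 9.5, d_1 = 5.5, h_1 = 3.5, cx_2 = 8.5, cy_2 = 13.5, cz_2 = 12.5, cx_3 = 9.5, cz_3 = 13.5, r_3 = 2.5, h_3 = 5.5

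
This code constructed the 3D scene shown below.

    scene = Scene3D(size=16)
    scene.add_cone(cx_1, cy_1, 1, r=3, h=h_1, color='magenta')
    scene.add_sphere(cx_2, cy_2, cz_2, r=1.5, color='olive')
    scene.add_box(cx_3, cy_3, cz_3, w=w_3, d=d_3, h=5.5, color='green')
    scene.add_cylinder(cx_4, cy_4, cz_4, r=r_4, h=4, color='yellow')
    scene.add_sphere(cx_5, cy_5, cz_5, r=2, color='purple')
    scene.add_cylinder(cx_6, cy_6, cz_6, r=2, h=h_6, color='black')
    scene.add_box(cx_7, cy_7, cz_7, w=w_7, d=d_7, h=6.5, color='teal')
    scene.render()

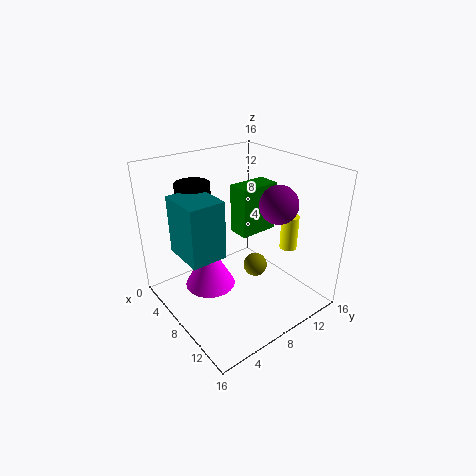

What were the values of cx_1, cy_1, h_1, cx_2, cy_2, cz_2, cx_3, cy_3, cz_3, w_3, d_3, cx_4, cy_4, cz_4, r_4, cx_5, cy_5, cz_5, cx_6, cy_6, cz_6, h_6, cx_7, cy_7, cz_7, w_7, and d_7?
cx_1 = 5, cy_1 = 6, h_1 = 5.5, cx_2 = 6.5, cy_2 = 12, cz_2 = 2, cx_3 = 6, cy_3 = 8.5, cz_3 = 8, w_3 = 2.5, d_3 = 4.5, cx_4 = 10.5, cy_4 = 13.5, cz_4 = 6, r_4 = 1, cx_5 = 11.5, cy_5 = 10.5, cz_5 = 12.5, cx_6 = 3, cy_6 = 5.5, cz_6 = 10, h_6 = 3.5, cx_7 = 3.5, cy_7 = 2, cz_7 = 6.5, w_7 = 5, d_7 = 4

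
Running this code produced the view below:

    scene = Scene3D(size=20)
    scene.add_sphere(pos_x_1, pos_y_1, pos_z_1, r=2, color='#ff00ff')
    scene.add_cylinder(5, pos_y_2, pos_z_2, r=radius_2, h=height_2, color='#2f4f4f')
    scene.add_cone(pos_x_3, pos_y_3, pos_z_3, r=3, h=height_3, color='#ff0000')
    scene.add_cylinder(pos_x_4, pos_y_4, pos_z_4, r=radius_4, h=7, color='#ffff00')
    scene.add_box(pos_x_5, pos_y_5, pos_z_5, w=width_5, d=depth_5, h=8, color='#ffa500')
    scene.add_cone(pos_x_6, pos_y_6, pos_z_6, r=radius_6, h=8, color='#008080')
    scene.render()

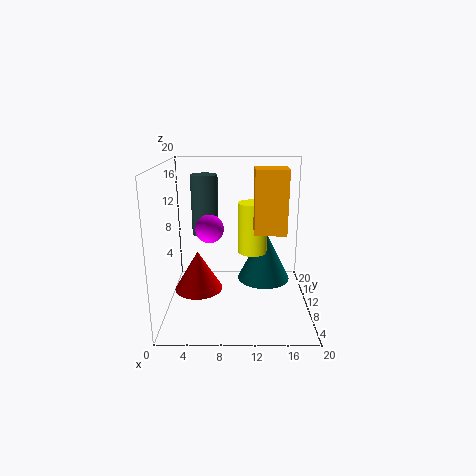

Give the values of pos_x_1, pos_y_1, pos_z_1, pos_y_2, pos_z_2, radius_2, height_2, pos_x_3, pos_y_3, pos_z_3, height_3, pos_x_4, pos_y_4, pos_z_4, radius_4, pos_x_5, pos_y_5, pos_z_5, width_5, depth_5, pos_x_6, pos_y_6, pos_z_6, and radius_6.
pos_x_1 = 6
pos_y_1 = 11
pos_z_1 = 11
pos_y_2 = 15
pos_z_2 = 9
radius_2 = 2
height_2 = 9
pos_x_3 = 5
pos_y_3 = 5
pos_z_3 = 5
height_3 = 5
pos_x_4 = 12
pos_y_4 = 10
pos_z_4 = 8
radius_4 = 2
pos_x_5 = 12
pos_y_5 = 5
pos_z_5 = 12
width_5 = 4
depth_5 = 3
pos_x_6 = 14
pos_y_6 = 14
pos_z_6 = 2
radius_6 = 4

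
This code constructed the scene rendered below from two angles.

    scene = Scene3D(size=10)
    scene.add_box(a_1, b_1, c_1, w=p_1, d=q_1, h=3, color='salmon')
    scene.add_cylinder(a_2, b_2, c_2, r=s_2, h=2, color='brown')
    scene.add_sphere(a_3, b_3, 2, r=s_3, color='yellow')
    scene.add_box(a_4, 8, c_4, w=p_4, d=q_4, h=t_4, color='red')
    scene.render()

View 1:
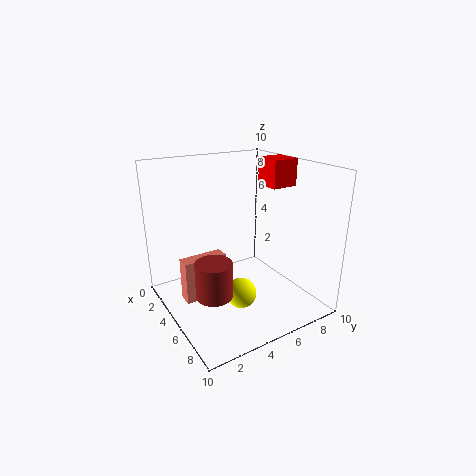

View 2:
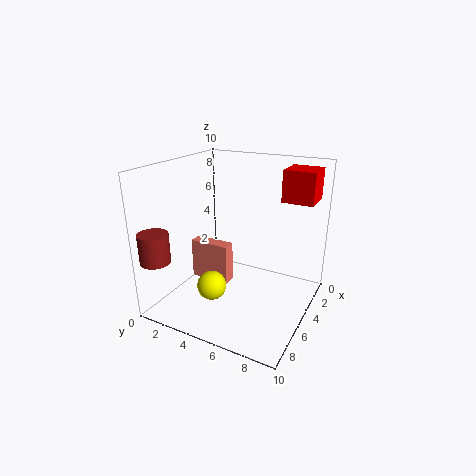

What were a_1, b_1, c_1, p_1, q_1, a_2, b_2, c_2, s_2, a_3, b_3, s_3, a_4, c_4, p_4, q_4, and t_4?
a_1 = 4, b_1 = 1, c_1 = 1, p_1 = 1, q_1 = 3, a_2 = 9, b_2 = 1, c_2 = 4, s_2 = 1, a_3 = 7, b_3 = 4, s_3 = 1, a_4 = 3, c_4 = 8, p_4 = 2, q_4 = 2, t_4 = 2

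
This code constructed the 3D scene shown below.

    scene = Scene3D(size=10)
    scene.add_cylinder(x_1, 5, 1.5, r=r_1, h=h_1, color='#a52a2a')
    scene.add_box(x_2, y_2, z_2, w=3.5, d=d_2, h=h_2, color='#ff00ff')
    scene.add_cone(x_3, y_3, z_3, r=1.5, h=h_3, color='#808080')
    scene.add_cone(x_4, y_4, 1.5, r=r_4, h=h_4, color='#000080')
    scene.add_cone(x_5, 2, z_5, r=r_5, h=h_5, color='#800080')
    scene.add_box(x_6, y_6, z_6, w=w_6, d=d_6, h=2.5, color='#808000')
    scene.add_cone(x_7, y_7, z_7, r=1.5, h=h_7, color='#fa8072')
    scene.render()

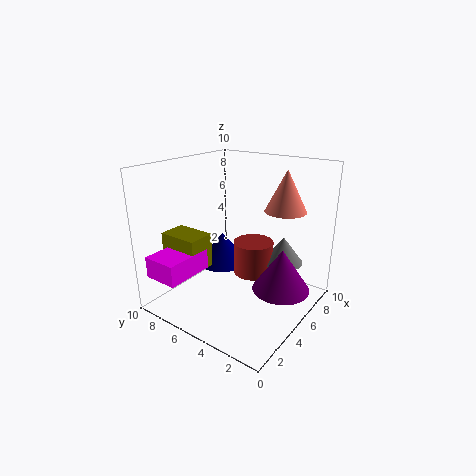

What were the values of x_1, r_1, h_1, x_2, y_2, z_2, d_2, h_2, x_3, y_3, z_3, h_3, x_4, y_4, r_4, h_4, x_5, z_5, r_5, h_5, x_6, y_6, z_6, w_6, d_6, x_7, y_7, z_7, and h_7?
x_1 = 7; r_1 = 1.5; h_1 = 2.5; x_2 = 0.5; y_2 = 7; z_2 = 2.5; d_2 = 2.5; h_2 = 1.5; x_3 = 8; y_3 = 3; z_3 = 2.5; h_3 = 2; x_4 = 7; y_4 = 8; r_4 = 2; h_4 = 2.5; x_5 = 6; z_5 = 1.5; r_5 = 2; h_5 = 3; x_6 = 2.5; y_6 = 7; z_6 = 2.5; w_6 = 2; d_6 = 3; x_7 = 8; y_7 = 3; z_7 = 6.5; h_7 = 3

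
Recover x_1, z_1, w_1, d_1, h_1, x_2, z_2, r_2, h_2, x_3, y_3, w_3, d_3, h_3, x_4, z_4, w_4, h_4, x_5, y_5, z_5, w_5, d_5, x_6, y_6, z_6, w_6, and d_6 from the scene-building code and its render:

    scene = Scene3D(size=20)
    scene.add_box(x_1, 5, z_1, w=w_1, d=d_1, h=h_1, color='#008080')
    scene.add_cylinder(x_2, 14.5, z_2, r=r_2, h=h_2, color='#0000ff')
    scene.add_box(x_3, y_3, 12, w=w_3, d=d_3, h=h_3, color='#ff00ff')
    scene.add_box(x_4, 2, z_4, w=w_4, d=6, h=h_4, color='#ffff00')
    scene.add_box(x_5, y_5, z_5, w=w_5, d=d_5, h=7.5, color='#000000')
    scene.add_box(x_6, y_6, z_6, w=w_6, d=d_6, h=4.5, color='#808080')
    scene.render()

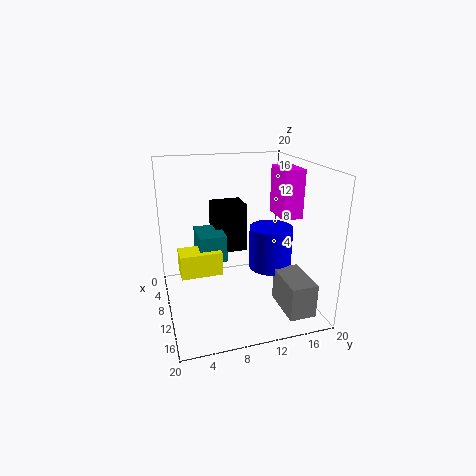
x_1 = 2.5, z_1 = 5.5, w_1 = 5.5, d_1 = 4, h_1 = 4, x_2 = 11, z_2 = 5.5, r_2 = 3, h_2 = 6, x_3 = 5.5, y_3 = 16.5, w_3 = 5, d_3 = 3, h_3 = 7, x_4 = 5.5, z_4 = 4, w_4 = 3.5, h_4 = 3.5, x_5 = 0.5, y_5 = 8, z_5 = 5.5, w_5 = 4.5, d_5 = 5, x_6 = 13.5, y_6 = 14, z_6 = 2, w_6 = 6, d_6 = 3.5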